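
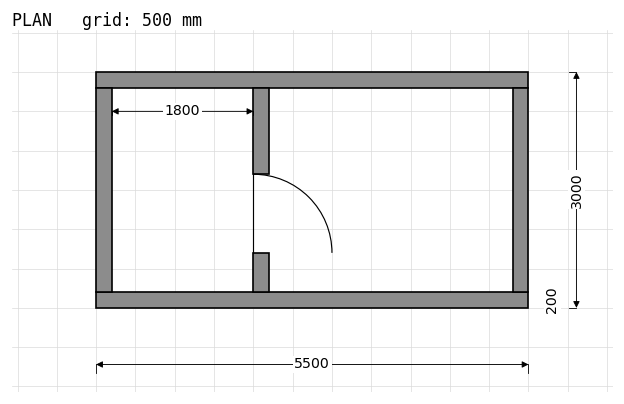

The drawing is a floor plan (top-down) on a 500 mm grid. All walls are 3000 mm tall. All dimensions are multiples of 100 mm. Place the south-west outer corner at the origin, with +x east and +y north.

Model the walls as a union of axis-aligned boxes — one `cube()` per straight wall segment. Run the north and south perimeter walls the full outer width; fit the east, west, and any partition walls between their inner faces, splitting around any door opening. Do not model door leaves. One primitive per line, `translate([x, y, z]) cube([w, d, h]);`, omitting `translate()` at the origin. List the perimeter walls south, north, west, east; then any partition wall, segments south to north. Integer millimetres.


cube([5500, 200, 3000]);
translate([0, 2800, 0]) cube([5500, 200, 3000]);
translate([0, 200, 0]) cube([200, 2600, 3000]);
translate([5300, 200, 0]) cube([200, 2600, 3000]);
translate([2000, 200, 0]) cube([200, 500, 3000]);
translate([2000, 1700, 0]) cube([200, 1100, 3000]);


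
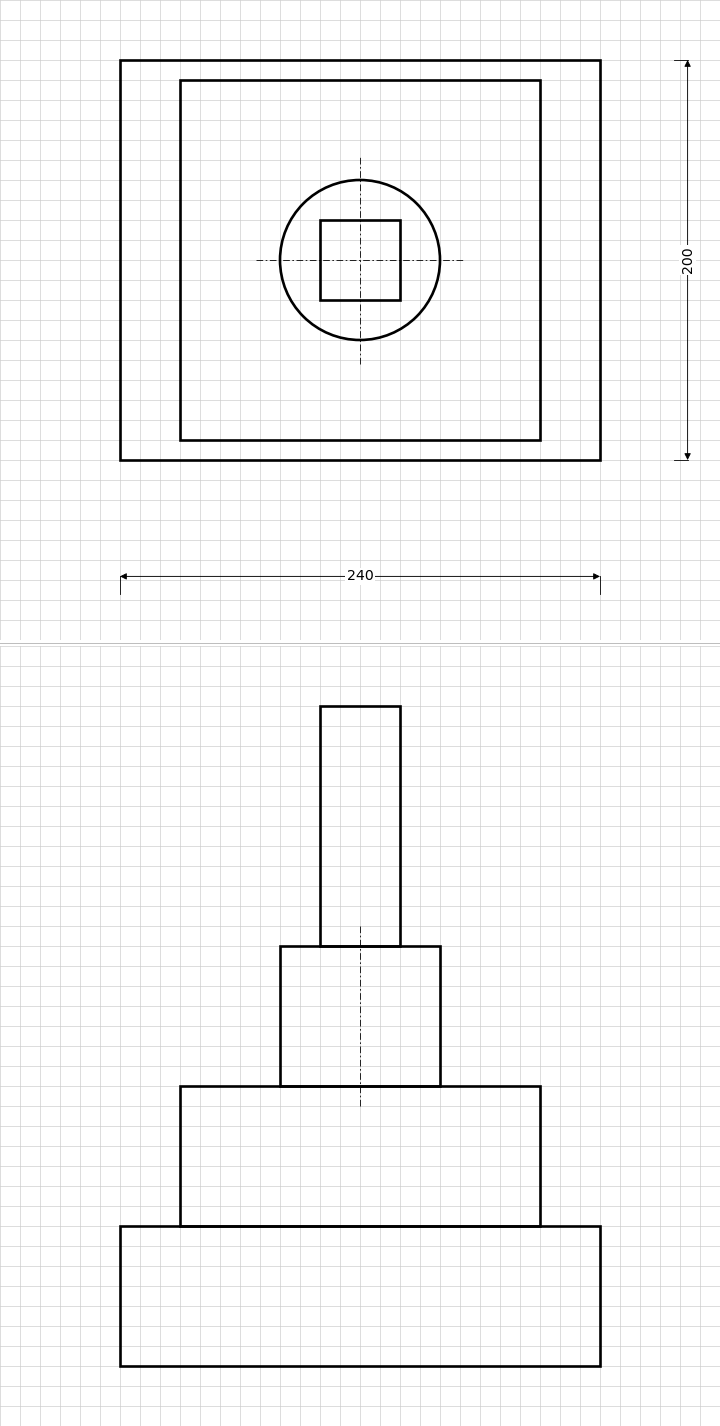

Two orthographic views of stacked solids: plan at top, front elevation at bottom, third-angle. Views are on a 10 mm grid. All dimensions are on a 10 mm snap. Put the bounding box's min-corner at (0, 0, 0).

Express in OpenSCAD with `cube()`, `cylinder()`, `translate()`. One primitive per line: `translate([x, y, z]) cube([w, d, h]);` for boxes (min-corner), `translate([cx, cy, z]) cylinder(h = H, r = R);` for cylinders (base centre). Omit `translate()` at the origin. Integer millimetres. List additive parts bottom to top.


cube([240, 200, 70]);
translate([30, 10, 70]) cube([180, 180, 70]);
translate([120, 100, 140]) cylinder(h = 70, r = 40);
translate([100, 80, 210]) cube([40, 40, 120]);


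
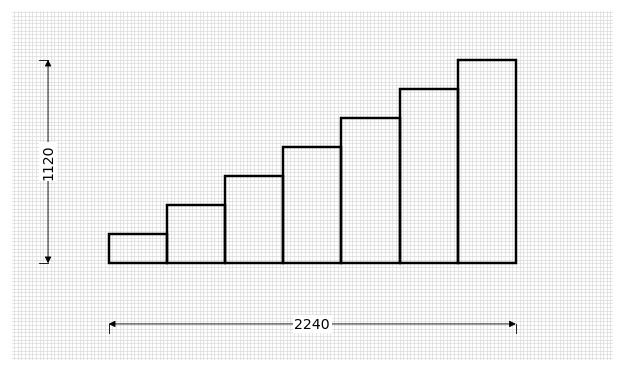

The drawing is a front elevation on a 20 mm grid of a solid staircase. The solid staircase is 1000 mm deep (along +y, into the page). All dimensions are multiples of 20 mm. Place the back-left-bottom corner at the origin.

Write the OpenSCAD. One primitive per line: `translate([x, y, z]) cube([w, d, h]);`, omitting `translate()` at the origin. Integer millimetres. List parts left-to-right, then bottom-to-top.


cube([320, 1000, 160]);
translate([320, 0, 0]) cube([320, 1000, 320]);
translate([640, 0, 0]) cube([320, 1000, 480]);
translate([960, 0, 0]) cube([320, 1000, 640]);
translate([1280, 0, 0]) cube([320, 1000, 800]);
translate([1600, 0, 0]) cube([320, 1000, 960]);
translate([1920, 0, 0]) cube([320, 1000, 1120]);


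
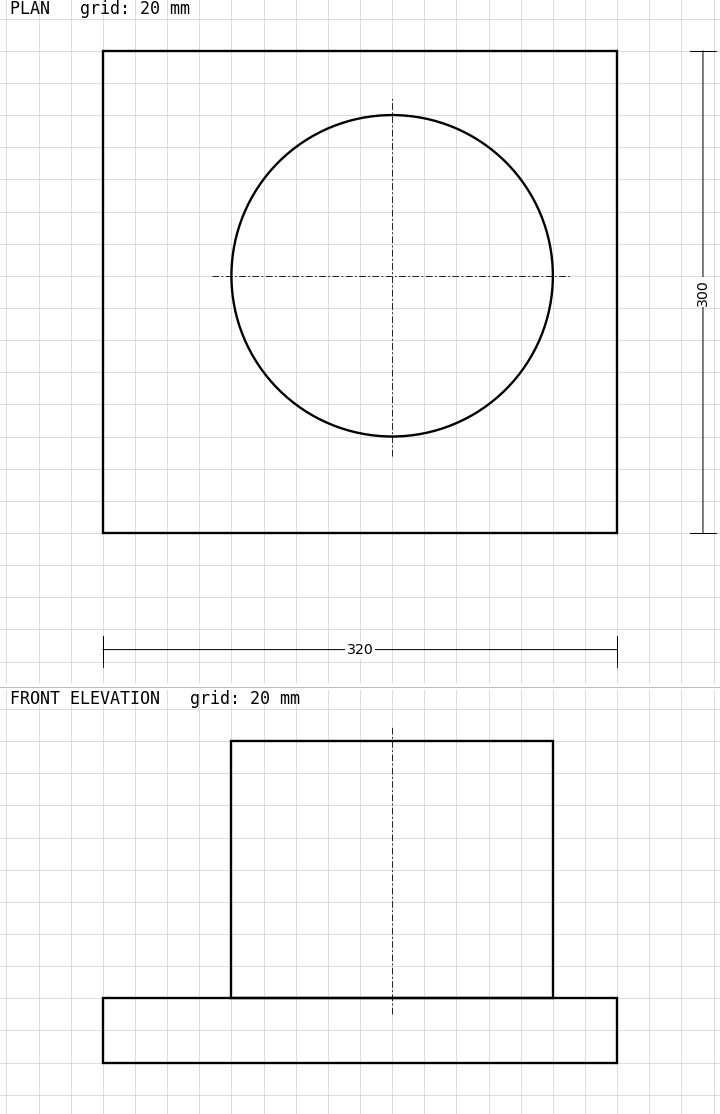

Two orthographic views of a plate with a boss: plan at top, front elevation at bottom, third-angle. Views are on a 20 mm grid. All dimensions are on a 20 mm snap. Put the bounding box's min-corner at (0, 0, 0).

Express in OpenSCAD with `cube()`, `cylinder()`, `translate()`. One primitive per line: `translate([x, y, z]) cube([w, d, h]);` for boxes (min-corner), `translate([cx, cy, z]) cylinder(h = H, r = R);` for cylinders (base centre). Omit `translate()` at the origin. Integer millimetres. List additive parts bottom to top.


cube([320, 300, 40]);
translate([180, 160, 40]) cylinder(h = 160, r = 100);


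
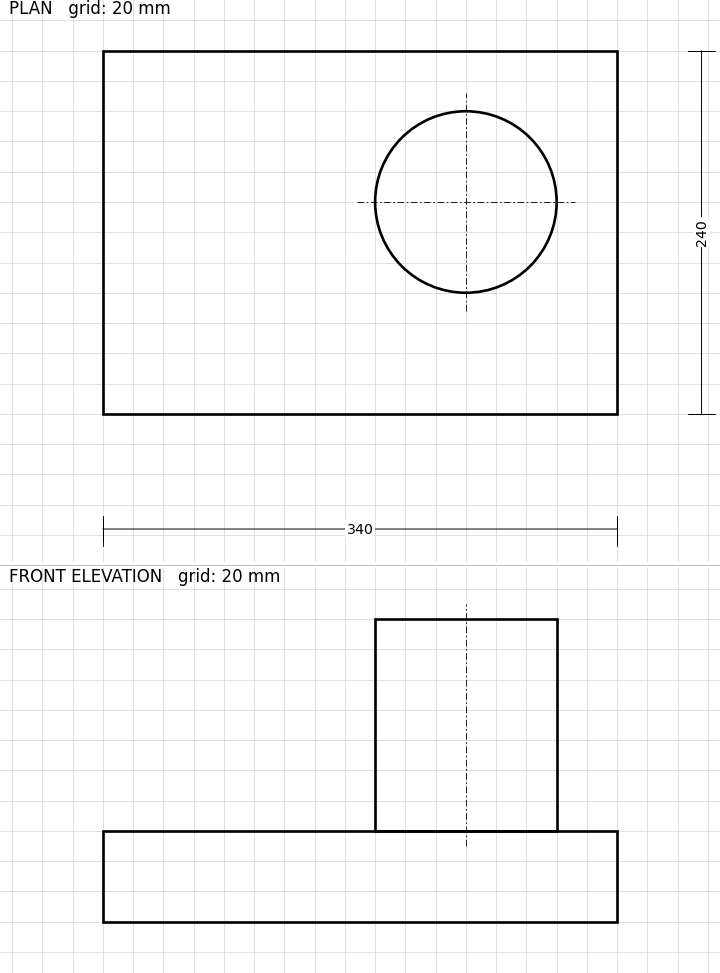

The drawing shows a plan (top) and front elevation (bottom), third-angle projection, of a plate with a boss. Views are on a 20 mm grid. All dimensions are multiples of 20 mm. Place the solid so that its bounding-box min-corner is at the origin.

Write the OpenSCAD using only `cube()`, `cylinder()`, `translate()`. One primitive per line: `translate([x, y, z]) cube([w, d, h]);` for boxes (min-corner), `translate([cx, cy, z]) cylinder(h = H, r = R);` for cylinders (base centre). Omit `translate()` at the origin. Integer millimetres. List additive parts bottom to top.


cube([340, 240, 60]);
translate([240, 140, 60]) cylinder(h = 140, r = 60);


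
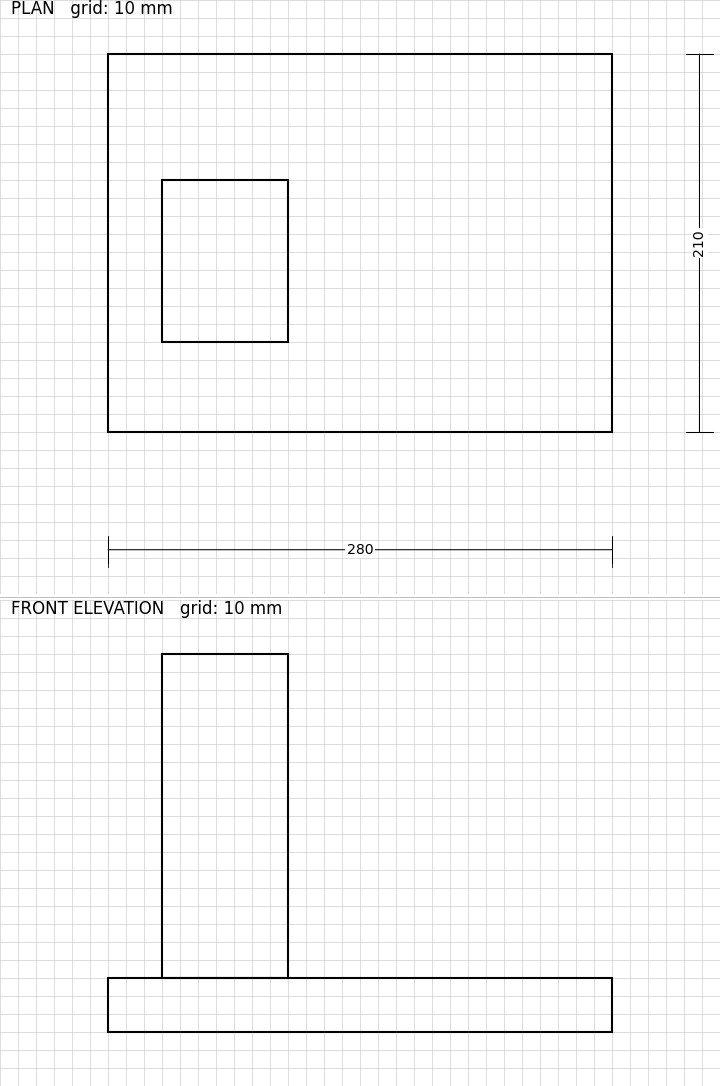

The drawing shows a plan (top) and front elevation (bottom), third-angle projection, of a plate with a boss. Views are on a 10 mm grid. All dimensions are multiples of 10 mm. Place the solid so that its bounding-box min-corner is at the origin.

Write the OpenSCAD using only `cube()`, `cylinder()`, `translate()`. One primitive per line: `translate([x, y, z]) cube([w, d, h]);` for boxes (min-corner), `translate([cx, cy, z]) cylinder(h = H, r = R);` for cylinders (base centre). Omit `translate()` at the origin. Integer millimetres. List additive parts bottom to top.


cube([280, 210, 30]);
translate([30, 50, 30]) cube([70, 90, 180]);


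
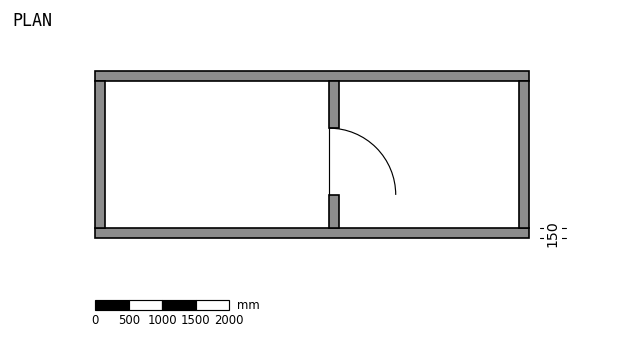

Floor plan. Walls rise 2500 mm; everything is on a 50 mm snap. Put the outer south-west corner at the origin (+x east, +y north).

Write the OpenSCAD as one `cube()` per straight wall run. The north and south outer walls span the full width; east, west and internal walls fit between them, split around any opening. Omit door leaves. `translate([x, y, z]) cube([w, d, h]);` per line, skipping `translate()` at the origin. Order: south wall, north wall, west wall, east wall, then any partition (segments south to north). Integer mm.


cube([6500, 150, 2500]);
translate([0, 2350, 0]) cube([6500, 150, 2500]);
translate([0, 150, 0]) cube([150, 2200, 2500]);
translate([6350, 150, 0]) cube([150, 2200, 2500]);
translate([3500, 150, 0]) cube([150, 500, 2500]);
translate([3500, 1650, 0]) cube([150, 700, 2500]);


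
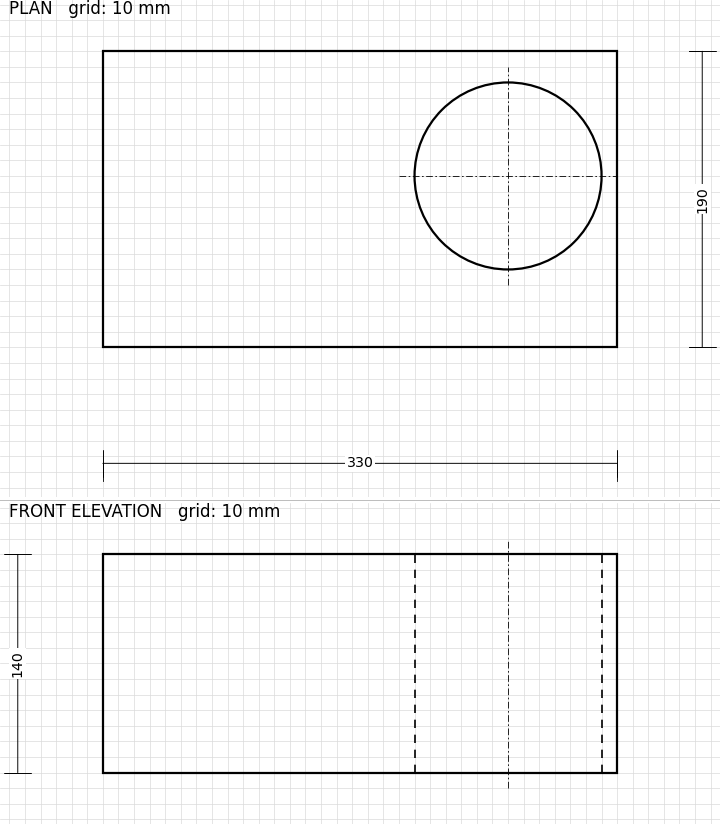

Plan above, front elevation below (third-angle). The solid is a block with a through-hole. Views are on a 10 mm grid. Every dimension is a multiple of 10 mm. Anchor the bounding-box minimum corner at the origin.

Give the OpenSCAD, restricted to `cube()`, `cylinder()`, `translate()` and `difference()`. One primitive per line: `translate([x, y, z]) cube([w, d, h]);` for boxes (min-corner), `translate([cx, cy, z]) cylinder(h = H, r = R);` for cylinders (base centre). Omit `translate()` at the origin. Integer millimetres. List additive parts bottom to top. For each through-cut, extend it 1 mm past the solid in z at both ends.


difference() {
  cube([330, 190, 140]);
  translate([260, 110, -1]) cylinder(h = 142, r = 60);
}


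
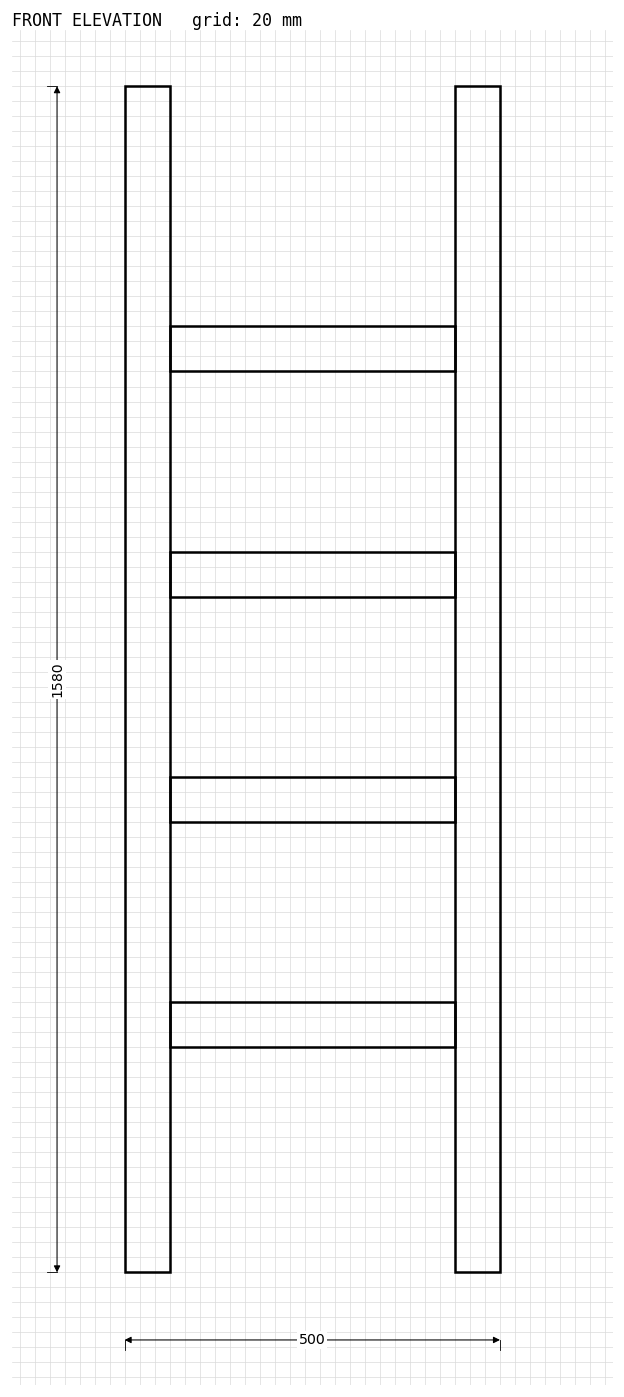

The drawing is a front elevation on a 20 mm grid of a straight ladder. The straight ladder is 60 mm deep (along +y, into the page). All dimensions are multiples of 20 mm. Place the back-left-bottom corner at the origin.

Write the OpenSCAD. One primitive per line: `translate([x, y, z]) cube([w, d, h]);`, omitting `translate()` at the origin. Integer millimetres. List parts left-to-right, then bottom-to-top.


cube([60, 60, 1580]);
translate([60, 0, 300]) cube([380, 60, 60]);
translate([60, 0, 600]) cube([380, 60, 60]);
translate([60, 0, 900]) cube([380, 60, 60]);
translate([60, 0, 1200]) cube([380, 60, 60]);
translate([440, 0, 0]) cube([60, 60, 1580]);


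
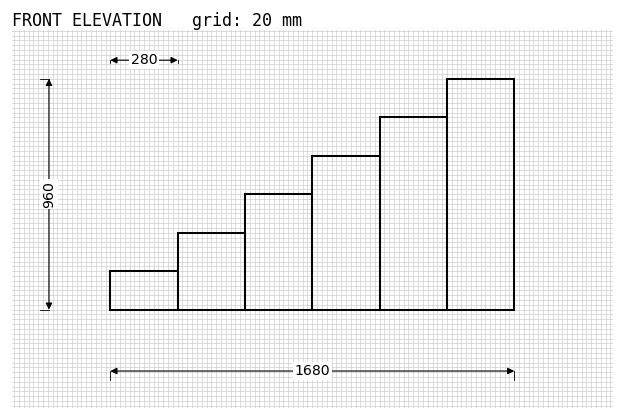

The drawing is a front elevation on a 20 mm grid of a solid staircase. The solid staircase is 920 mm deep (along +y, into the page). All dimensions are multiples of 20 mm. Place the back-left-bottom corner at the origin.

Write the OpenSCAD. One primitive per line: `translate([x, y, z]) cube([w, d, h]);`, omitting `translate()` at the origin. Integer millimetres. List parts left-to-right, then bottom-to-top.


cube([280, 920, 160]);
translate([280, 0, 0]) cube([280, 920, 320]);
translate([560, 0, 0]) cube([280, 920, 480]);
translate([840, 0, 0]) cube([280, 920, 640]);
translate([1120, 0, 0]) cube([280, 920, 800]);
translate([1400, 0, 0]) cube([280, 920, 960]);


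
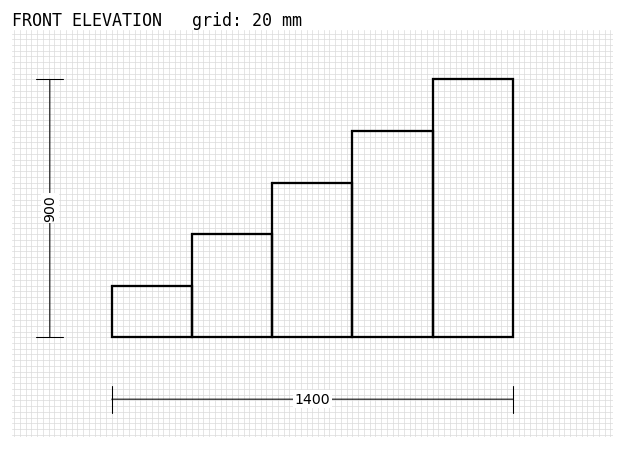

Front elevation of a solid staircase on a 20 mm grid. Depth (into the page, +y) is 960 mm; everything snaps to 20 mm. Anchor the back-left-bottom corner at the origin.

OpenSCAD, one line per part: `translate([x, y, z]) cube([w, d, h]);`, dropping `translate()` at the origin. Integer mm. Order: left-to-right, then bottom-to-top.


cube([280, 960, 180]);
translate([280, 0, 0]) cube([280, 960, 360]);
translate([560, 0, 0]) cube([280, 960, 540]);
translate([840, 0, 0]) cube([280, 960, 720]);
translate([1120, 0, 0]) cube([280, 960, 900]);


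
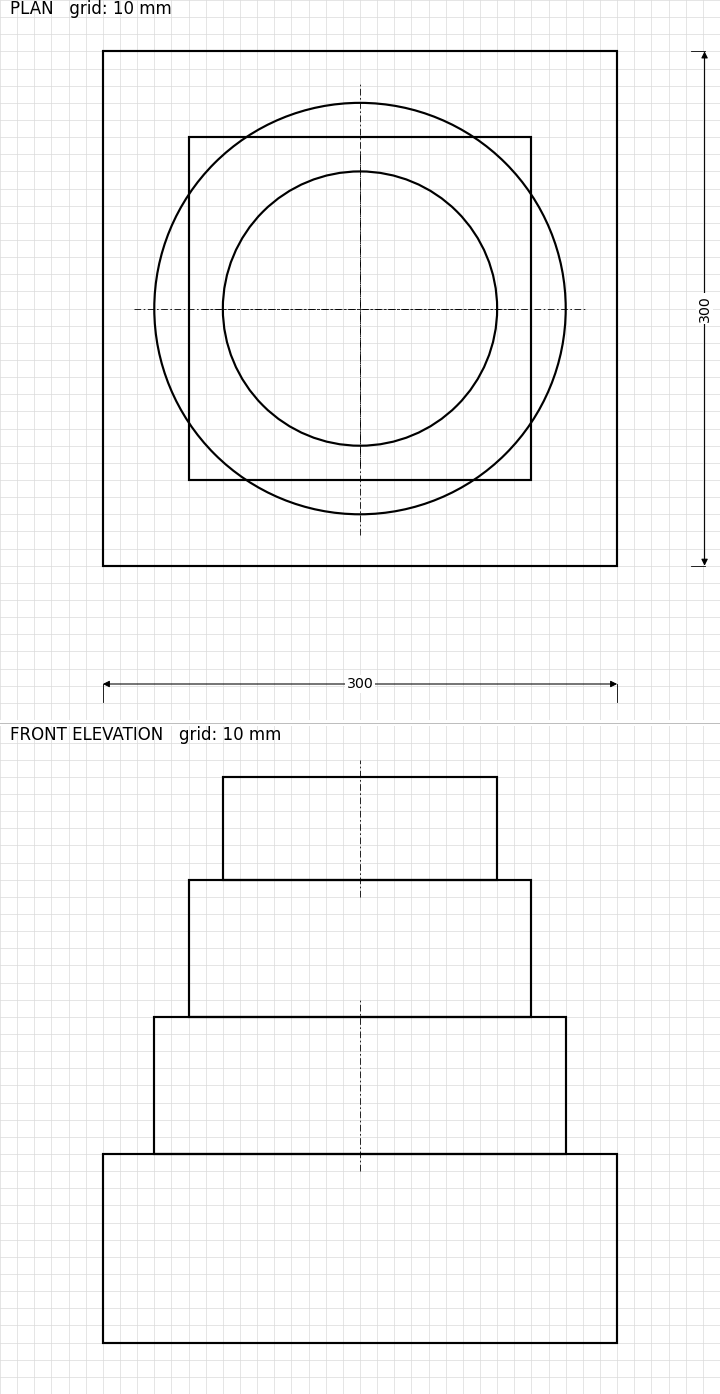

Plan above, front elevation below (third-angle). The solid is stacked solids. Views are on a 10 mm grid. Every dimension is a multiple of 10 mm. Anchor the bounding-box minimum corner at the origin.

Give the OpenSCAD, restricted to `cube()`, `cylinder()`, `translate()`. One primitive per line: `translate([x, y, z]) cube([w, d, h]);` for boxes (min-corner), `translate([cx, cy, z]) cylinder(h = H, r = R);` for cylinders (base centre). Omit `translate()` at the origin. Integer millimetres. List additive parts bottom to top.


cube([300, 300, 110]);
translate([150, 150, 110]) cylinder(h = 80, r = 120);
translate([50, 50, 190]) cube([200, 200, 80]);
translate([150, 150, 270]) cylinder(h = 60, r = 80);


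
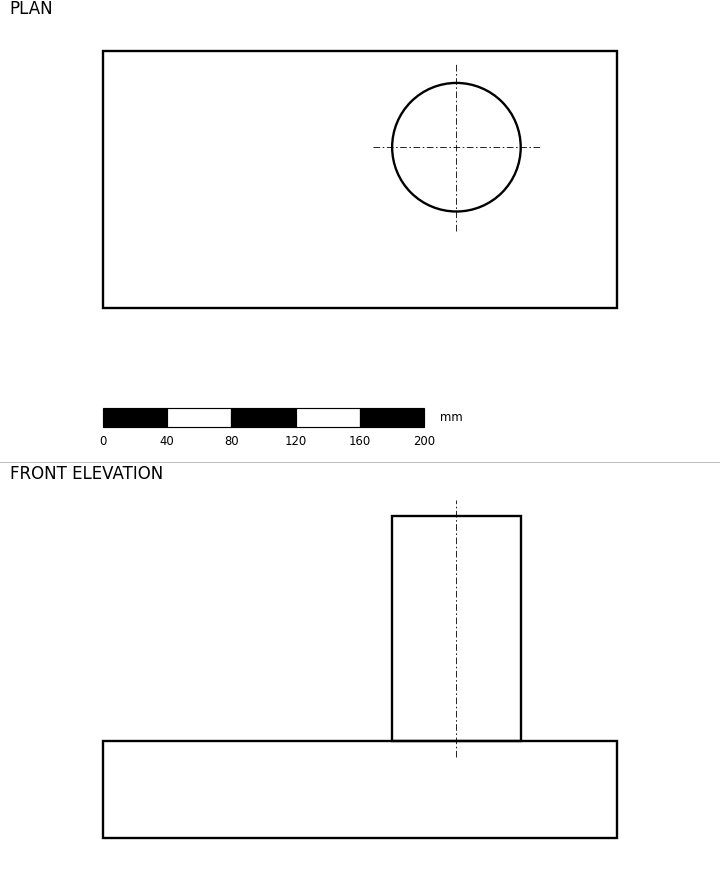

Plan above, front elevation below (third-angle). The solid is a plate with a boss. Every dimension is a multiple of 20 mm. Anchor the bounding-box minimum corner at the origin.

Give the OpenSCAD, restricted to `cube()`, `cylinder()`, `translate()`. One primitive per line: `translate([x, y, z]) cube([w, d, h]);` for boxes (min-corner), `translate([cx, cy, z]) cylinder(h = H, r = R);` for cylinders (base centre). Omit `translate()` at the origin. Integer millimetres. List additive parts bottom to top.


cube([320, 160, 60]);
translate([220, 100, 60]) cylinder(h = 140, r = 40);


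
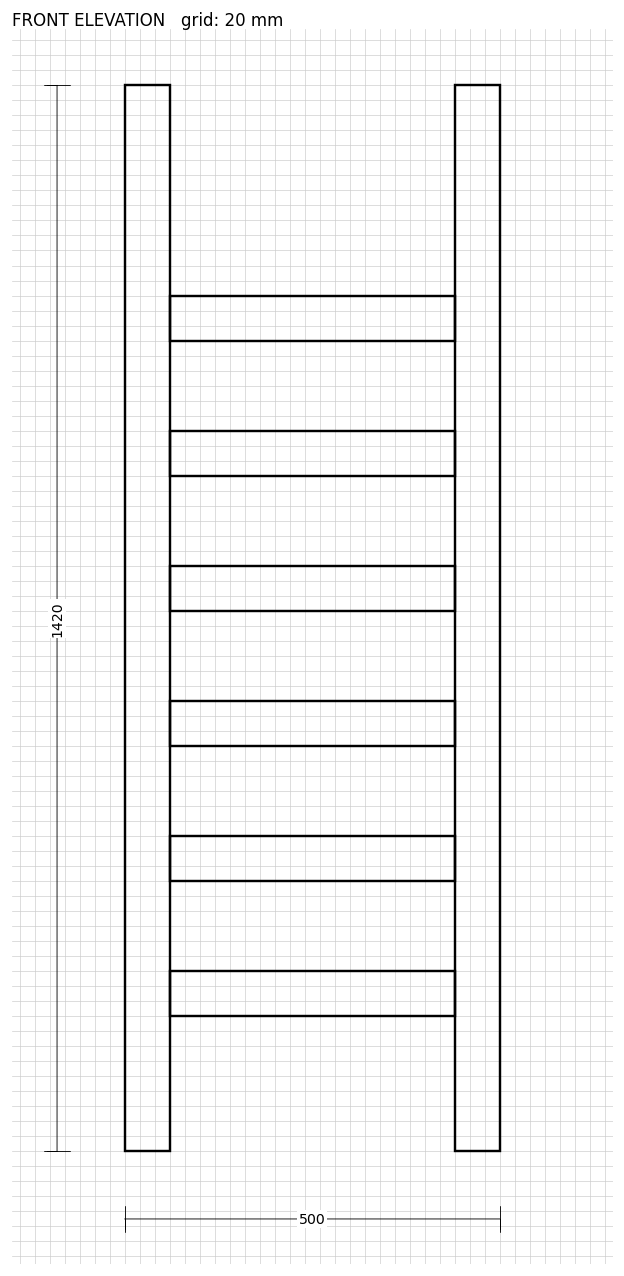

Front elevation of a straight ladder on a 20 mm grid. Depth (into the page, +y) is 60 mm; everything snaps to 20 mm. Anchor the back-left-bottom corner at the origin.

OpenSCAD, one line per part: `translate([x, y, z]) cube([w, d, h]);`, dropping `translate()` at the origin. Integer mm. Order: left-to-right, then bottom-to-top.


cube([60, 60, 1420]);
translate([60, 0, 180]) cube([380, 60, 60]);
translate([60, 0, 360]) cube([380, 60, 60]);
translate([60, 0, 540]) cube([380, 60, 60]);
translate([60, 0, 720]) cube([380, 60, 60]);
translate([60, 0, 900]) cube([380, 60, 60]);
translate([60, 0, 1080]) cube([380, 60, 60]);
translate([440, 0, 0]) cube([60, 60, 1420]);


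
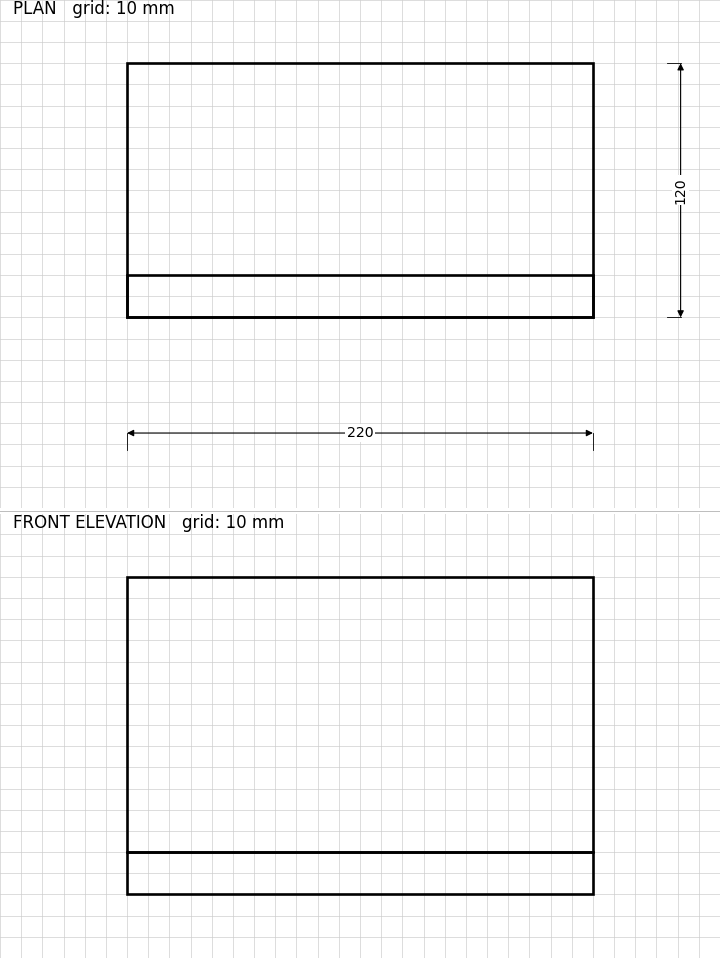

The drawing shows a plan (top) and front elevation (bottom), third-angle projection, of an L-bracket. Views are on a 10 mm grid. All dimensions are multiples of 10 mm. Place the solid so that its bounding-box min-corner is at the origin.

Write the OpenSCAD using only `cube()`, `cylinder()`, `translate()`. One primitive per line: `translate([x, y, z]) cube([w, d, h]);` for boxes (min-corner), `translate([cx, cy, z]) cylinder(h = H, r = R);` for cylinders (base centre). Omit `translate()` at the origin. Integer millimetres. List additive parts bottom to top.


cube([220, 120, 20]);
translate([0, 0, 20]) cube([220, 20, 130]);


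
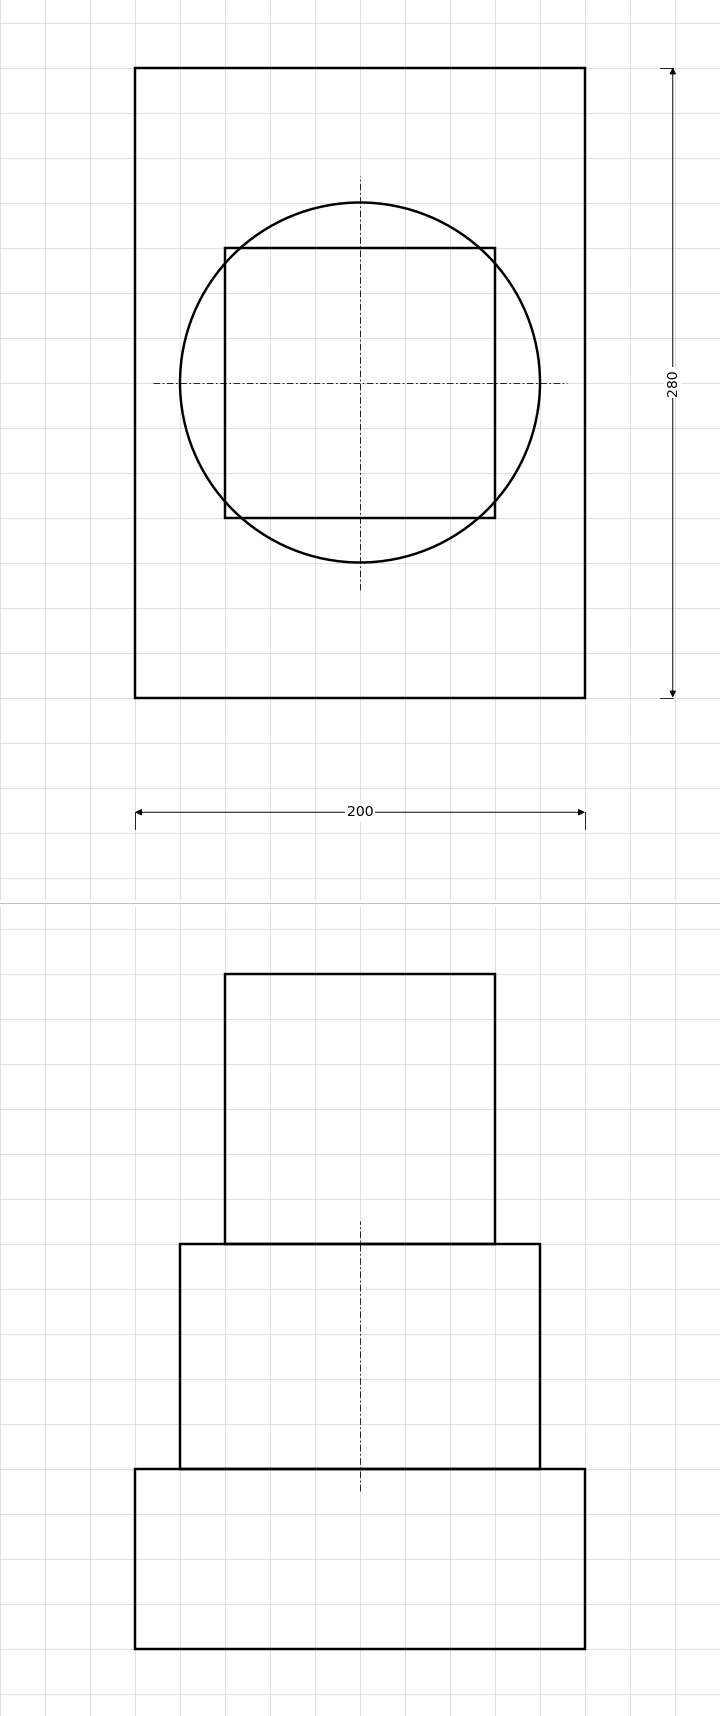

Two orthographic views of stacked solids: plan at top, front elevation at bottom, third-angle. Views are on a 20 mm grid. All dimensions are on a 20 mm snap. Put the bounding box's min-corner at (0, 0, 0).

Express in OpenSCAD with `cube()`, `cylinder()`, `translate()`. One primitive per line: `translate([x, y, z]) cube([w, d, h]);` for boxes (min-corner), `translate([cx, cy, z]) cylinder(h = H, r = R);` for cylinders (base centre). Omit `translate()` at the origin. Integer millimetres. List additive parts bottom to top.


cube([200, 280, 80]);
translate([100, 140, 80]) cylinder(h = 100, r = 80);
translate([40, 80, 180]) cube([120, 120, 120]);


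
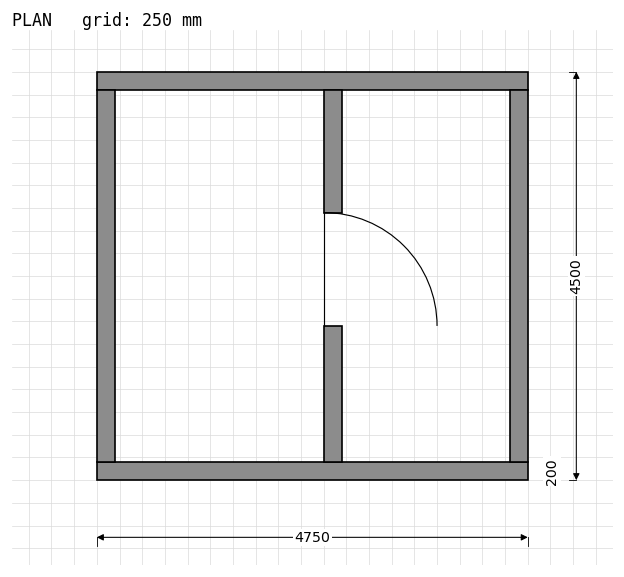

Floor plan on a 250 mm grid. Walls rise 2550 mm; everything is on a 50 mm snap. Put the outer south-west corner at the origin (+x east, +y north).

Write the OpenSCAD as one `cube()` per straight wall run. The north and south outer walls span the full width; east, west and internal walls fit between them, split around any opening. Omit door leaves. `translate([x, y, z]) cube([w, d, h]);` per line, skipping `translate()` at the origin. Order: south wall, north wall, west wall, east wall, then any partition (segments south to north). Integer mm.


cube([4750, 200, 2550]);
translate([0, 4300, 0]) cube([4750, 200, 2550]);
translate([0, 200, 0]) cube([200, 4100, 2550]);
translate([4550, 200, 0]) cube([200, 4100, 2550]);
translate([2500, 200, 0]) cube([200, 1500, 2550]);
translate([2500, 2950, 0]) cube([200, 1350, 2550]);


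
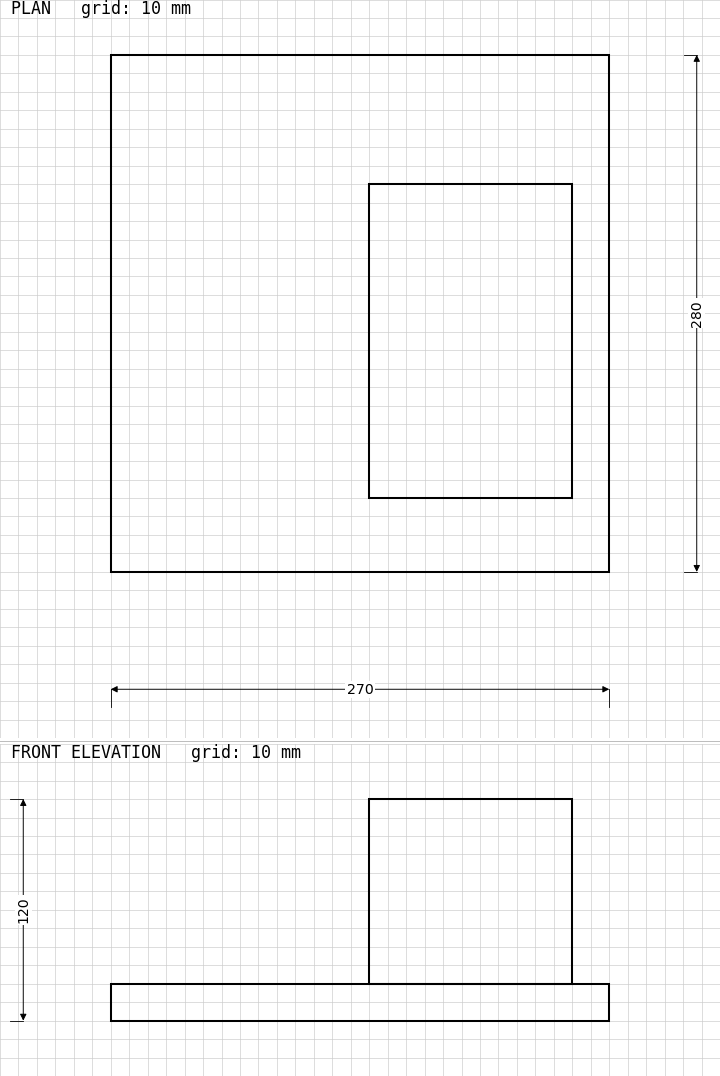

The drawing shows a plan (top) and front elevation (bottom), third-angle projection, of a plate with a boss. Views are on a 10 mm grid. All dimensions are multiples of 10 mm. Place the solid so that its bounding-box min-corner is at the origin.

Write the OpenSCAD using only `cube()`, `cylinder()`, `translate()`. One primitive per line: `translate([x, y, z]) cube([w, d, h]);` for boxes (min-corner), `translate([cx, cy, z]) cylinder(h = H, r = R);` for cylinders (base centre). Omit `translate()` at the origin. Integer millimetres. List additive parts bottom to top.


cube([270, 280, 20]);
translate([140, 40, 20]) cube([110, 170, 100]);


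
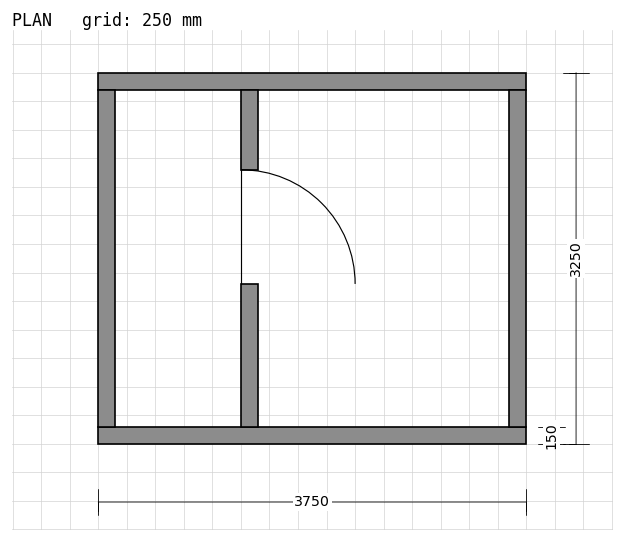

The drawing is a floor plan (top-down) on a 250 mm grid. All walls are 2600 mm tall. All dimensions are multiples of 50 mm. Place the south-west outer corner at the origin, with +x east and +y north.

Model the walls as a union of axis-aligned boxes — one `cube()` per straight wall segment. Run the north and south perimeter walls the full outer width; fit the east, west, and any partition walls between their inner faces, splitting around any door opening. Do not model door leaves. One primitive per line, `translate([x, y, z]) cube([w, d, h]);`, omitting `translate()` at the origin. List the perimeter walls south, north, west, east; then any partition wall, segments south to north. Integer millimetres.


cube([3750, 150, 2600]);
translate([0, 3100, 0]) cube([3750, 150, 2600]);
translate([0, 150, 0]) cube([150, 2950, 2600]);
translate([3600, 150, 0]) cube([150, 2950, 2600]);
translate([1250, 150, 0]) cube([150, 1250, 2600]);
translate([1250, 2400, 0]) cube([150, 700, 2600]);


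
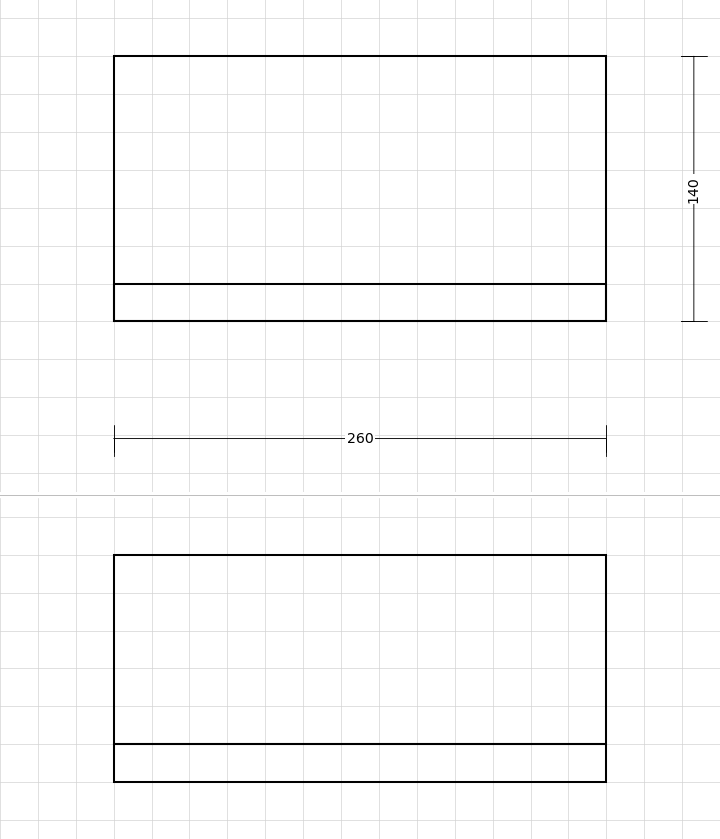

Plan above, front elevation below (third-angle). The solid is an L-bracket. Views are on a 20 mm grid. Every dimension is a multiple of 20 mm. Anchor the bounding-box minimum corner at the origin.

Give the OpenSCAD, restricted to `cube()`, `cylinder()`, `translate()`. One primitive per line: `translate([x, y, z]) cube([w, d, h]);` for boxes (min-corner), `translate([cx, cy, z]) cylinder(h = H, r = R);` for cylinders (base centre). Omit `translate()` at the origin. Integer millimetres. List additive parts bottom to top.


cube([260, 140, 20]);
translate([0, 0, 20]) cube([260, 20, 100]);


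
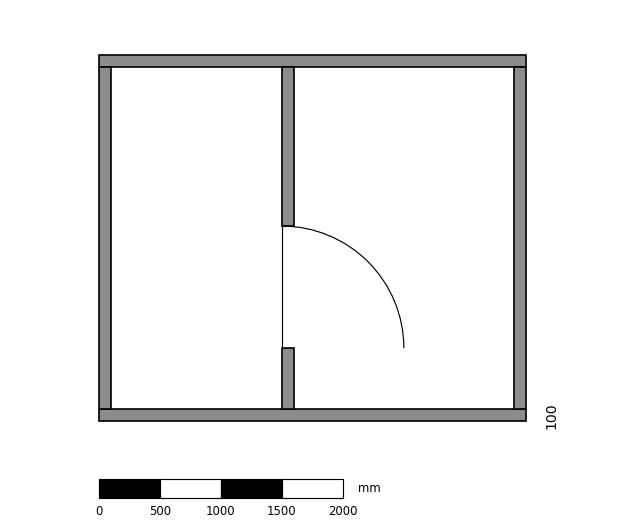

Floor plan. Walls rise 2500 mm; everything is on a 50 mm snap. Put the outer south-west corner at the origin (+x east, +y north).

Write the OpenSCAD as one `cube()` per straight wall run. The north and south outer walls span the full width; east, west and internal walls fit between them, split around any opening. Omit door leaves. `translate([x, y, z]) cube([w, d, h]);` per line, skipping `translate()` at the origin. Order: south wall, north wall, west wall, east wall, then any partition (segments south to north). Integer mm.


cube([3500, 100, 2500]);
translate([0, 2900, 0]) cube([3500, 100, 2500]);
translate([0, 100, 0]) cube([100, 2800, 2500]);
translate([3400, 100, 0]) cube([100, 2800, 2500]);
translate([1500, 100, 0]) cube([100, 500, 2500]);
translate([1500, 1600, 0]) cube([100, 1300, 2500]);


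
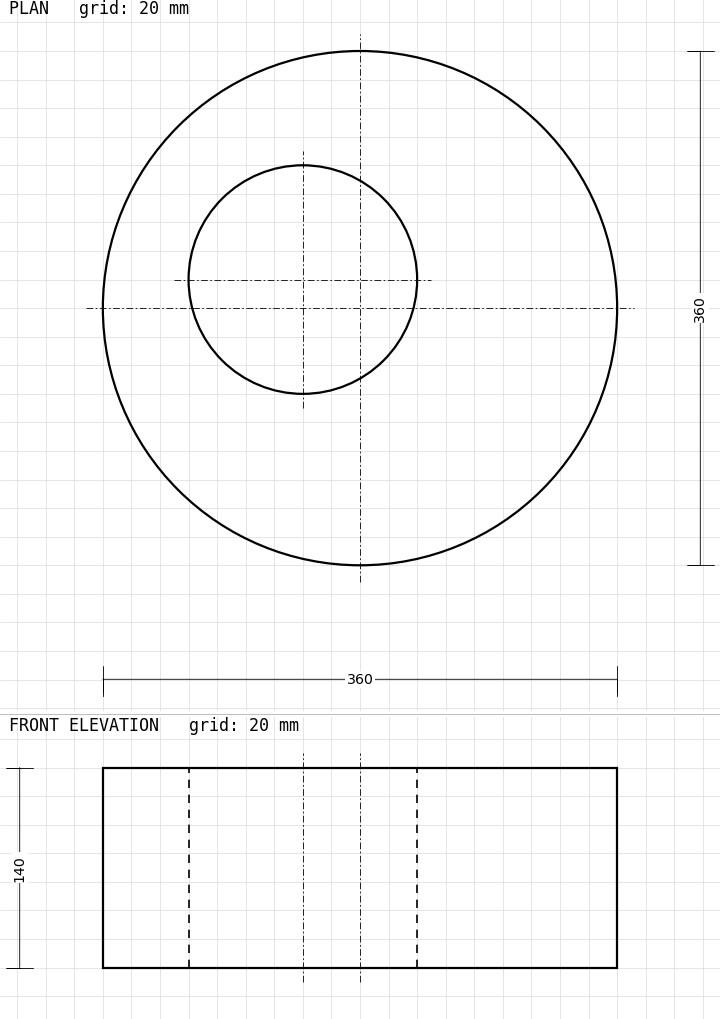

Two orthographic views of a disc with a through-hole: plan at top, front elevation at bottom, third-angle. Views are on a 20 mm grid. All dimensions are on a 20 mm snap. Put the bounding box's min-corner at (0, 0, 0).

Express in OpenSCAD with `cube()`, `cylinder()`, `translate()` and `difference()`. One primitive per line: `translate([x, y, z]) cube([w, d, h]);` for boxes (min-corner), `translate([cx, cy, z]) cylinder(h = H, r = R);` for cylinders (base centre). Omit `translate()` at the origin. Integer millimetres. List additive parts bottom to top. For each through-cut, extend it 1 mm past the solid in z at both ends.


difference() {
  translate([180, 180, 0]) cylinder(h = 140, r = 180);
  translate([140, 200, -1]) cylinder(h = 142, r = 80);
}


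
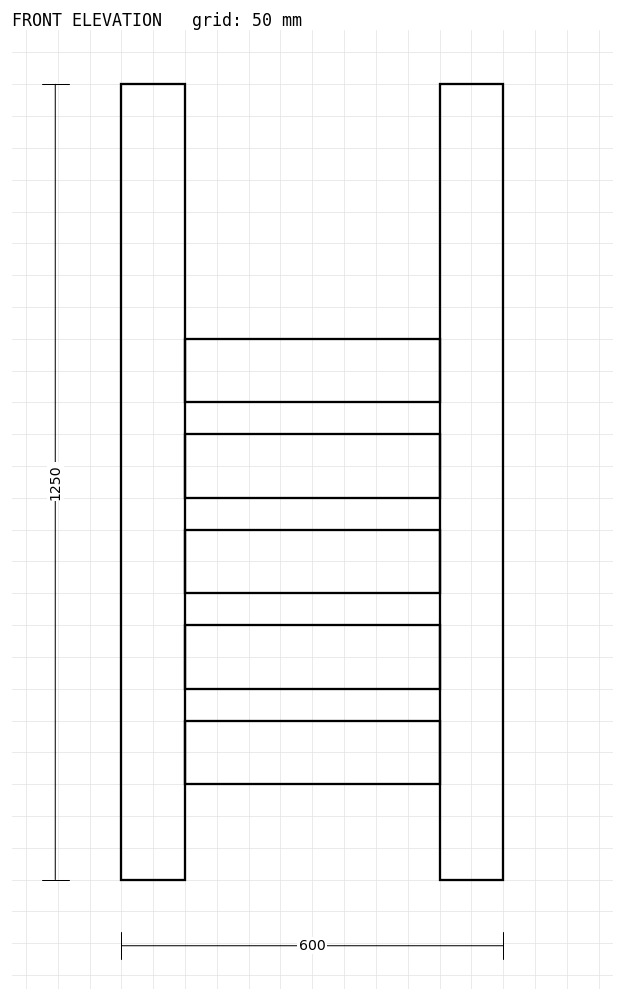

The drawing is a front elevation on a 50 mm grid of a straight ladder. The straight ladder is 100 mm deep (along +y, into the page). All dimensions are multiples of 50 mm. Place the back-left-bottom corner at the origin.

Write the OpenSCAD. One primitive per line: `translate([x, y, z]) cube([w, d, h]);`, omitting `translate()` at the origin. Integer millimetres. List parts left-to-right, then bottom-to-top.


cube([100, 100, 1250]);
translate([100, 0, 150]) cube([400, 100, 100]);
translate([100, 0, 300]) cube([400, 100, 100]);
translate([100, 0, 450]) cube([400, 100, 100]);
translate([100, 0, 600]) cube([400, 100, 100]);
translate([100, 0, 750]) cube([400, 100, 100]);
translate([500, 0, 0]) cube([100, 100, 1250]);


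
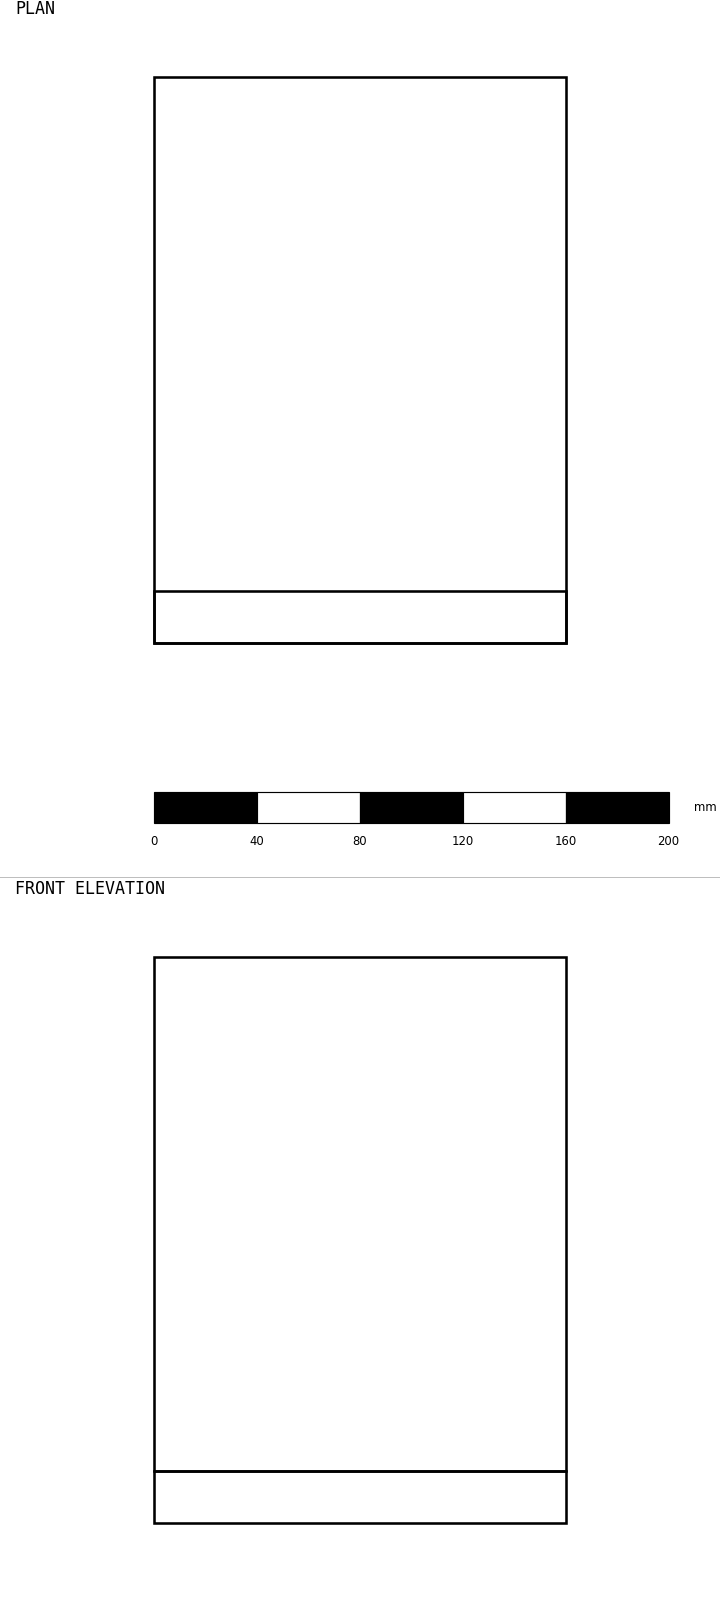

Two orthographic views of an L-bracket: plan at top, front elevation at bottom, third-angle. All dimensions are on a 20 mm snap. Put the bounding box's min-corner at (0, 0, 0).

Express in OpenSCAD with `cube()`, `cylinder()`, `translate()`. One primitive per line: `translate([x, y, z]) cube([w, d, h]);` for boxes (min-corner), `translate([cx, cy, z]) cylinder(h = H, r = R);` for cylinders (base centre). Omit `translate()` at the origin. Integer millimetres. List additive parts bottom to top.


cube([160, 220, 20]);
translate([0, 0, 20]) cube([160, 20, 200]);


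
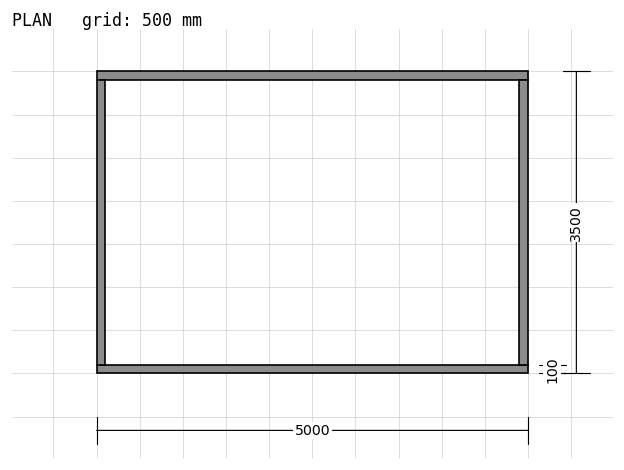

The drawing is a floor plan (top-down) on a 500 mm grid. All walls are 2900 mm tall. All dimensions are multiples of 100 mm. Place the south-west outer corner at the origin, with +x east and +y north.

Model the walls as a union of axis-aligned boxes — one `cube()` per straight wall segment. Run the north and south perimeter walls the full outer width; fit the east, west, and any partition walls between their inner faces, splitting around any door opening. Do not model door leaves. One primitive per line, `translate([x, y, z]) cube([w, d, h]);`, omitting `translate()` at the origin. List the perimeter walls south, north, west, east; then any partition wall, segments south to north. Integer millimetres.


cube([5000, 100, 2900]);
translate([0, 3400, 0]) cube([5000, 100, 2900]);
translate([0, 100, 0]) cube([100, 3300, 2900]);
translate([4900, 100, 0]) cube([100, 3300, 2900]);


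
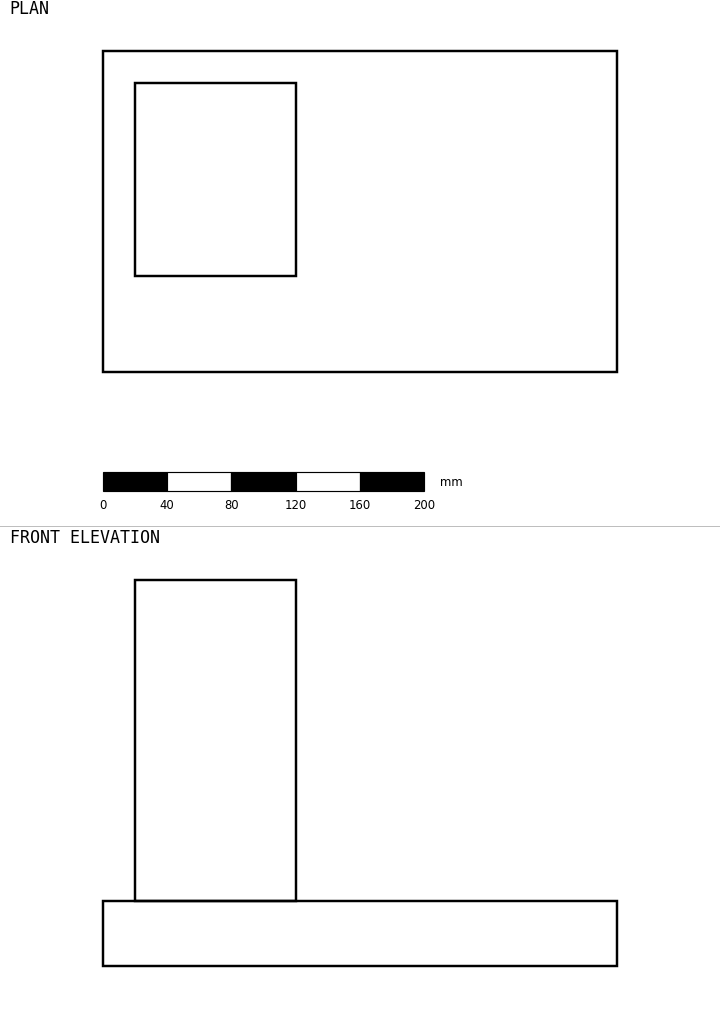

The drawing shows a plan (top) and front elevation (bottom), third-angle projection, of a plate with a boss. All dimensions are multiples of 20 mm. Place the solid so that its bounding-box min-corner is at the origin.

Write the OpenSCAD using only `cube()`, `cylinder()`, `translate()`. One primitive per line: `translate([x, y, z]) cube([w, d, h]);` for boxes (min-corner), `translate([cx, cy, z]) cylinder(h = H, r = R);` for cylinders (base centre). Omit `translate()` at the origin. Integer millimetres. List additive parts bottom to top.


cube([320, 200, 40]);
translate([20, 60, 40]) cube([100, 120, 200]);


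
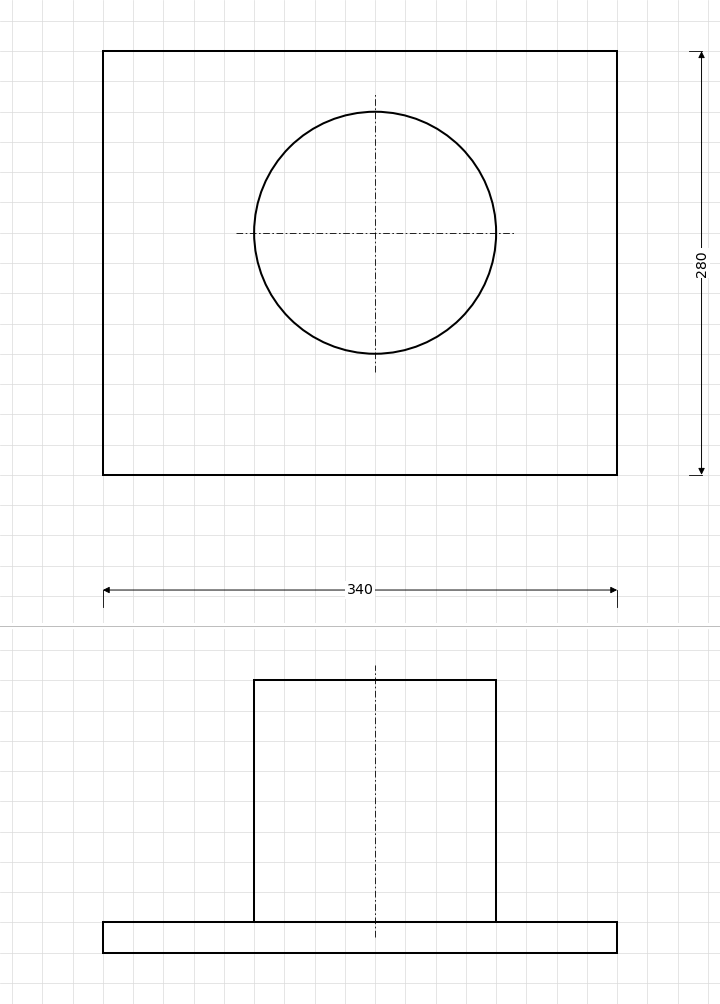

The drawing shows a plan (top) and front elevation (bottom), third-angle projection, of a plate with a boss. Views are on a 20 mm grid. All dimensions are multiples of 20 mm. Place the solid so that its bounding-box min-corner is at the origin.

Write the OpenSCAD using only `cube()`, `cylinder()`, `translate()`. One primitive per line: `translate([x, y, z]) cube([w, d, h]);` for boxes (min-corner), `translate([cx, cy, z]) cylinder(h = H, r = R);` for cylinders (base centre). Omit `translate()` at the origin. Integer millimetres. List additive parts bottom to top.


cube([340, 280, 20]);
translate([180, 160, 20]) cylinder(h = 160, r = 80);


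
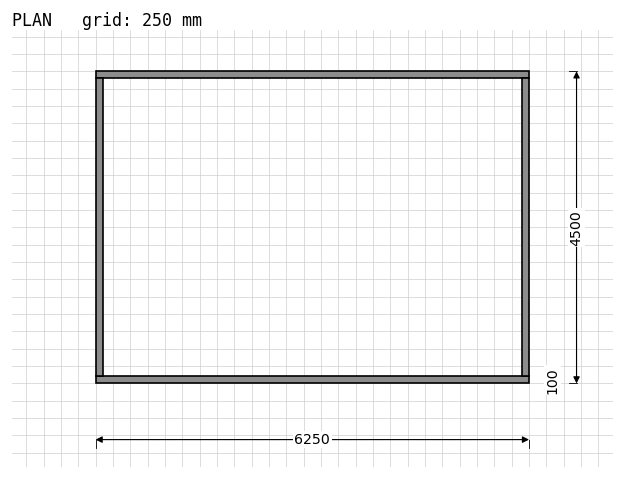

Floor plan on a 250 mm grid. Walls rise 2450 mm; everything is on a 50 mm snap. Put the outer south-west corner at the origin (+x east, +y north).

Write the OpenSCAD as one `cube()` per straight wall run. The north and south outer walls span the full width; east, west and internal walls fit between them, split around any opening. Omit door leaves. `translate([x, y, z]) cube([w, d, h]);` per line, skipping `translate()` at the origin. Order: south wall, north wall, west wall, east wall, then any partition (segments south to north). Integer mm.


cube([6250, 100, 2450]);
translate([0, 4400, 0]) cube([6250, 100, 2450]);
translate([0, 100, 0]) cube([100, 4300, 2450]);
translate([6150, 100, 0]) cube([100, 4300, 2450]);


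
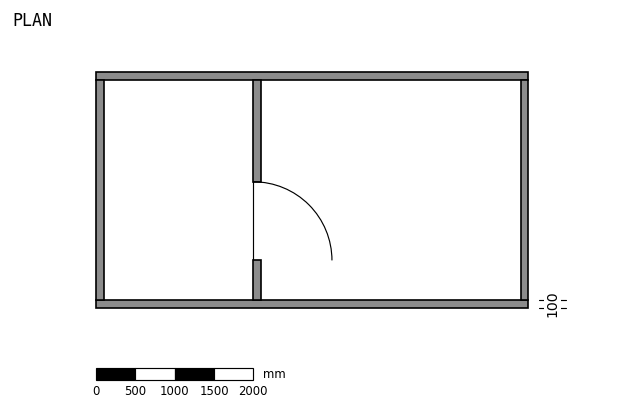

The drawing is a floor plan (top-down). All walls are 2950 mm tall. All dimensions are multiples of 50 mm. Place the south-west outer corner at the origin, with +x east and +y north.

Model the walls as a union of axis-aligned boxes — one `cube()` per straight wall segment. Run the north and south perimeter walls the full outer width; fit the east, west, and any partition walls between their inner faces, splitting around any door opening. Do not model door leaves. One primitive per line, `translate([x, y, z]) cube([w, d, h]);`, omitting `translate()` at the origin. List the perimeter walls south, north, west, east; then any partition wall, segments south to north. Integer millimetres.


cube([5500, 100, 2950]);
translate([0, 2900, 0]) cube([5500, 100, 2950]);
translate([0, 100, 0]) cube([100, 2800, 2950]);
translate([5400, 100, 0]) cube([100, 2800, 2950]);
translate([2000, 100, 0]) cube([100, 500, 2950]);
translate([2000, 1600, 0]) cube([100, 1300, 2950]);


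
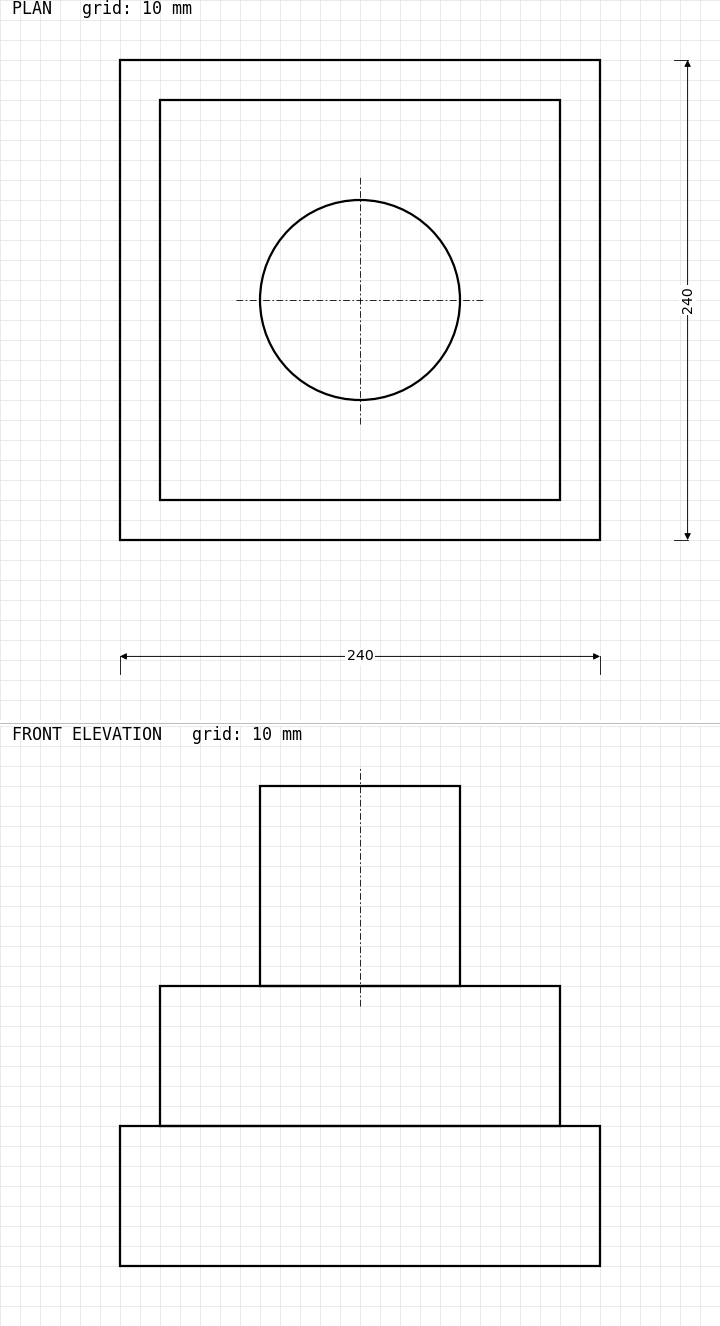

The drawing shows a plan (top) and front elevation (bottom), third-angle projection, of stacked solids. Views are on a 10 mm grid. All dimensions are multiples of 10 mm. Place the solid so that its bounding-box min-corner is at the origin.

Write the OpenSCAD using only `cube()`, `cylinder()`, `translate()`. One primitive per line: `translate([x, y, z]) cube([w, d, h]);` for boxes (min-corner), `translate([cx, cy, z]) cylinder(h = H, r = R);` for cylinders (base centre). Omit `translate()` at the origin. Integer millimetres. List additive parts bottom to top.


cube([240, 240, 70]);
translate([20, 20, 70]) cube([200, 200, 70]);
translate([120, 120, 140]) cylinder(h = 100, r = 50);


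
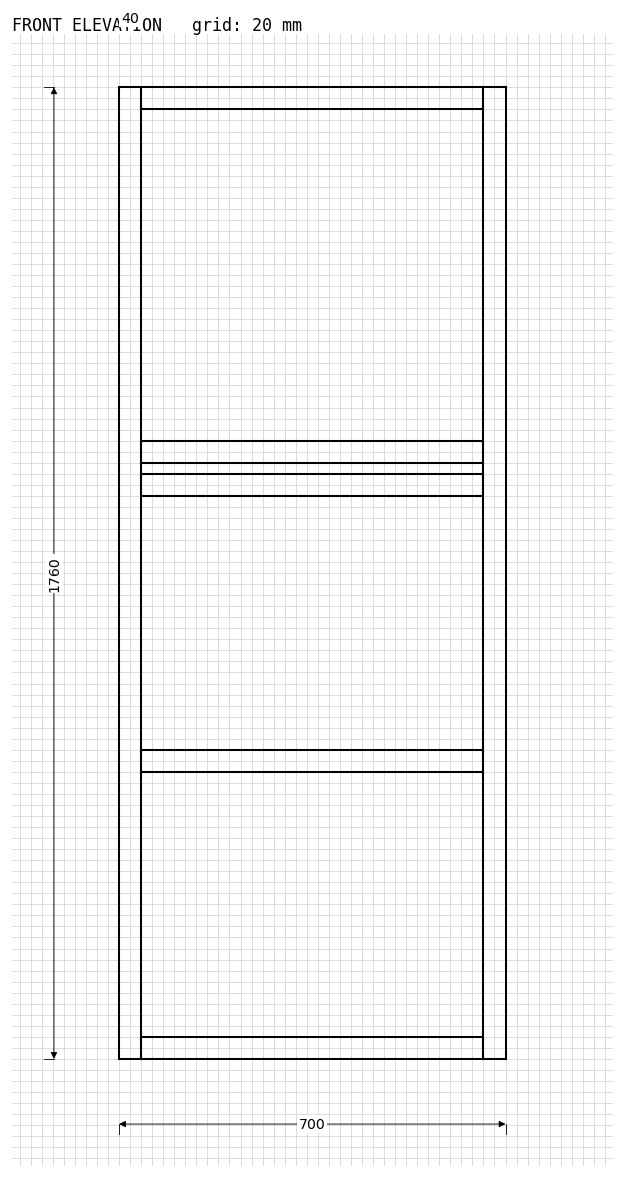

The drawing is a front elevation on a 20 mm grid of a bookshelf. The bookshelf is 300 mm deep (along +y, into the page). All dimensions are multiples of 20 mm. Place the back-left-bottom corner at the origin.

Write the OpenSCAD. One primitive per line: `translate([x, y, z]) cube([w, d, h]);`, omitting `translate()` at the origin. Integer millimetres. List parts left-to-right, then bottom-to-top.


cube([40, 300, 1760]);
translate([40, 0, 0]) cube([620, 300, 40]);
translate([40, 0, 520]) cube([620, 300, 40]);
translate([40, 0, 1020]) cube([620, 300, 40]);
translate([40, 0, 1080]) cube([620, 300, 40]);
translate([40, 0, 1720]) cube([620, 300, 40]);
translate([660, 0, 0]) cube([40, 300, 1760]);


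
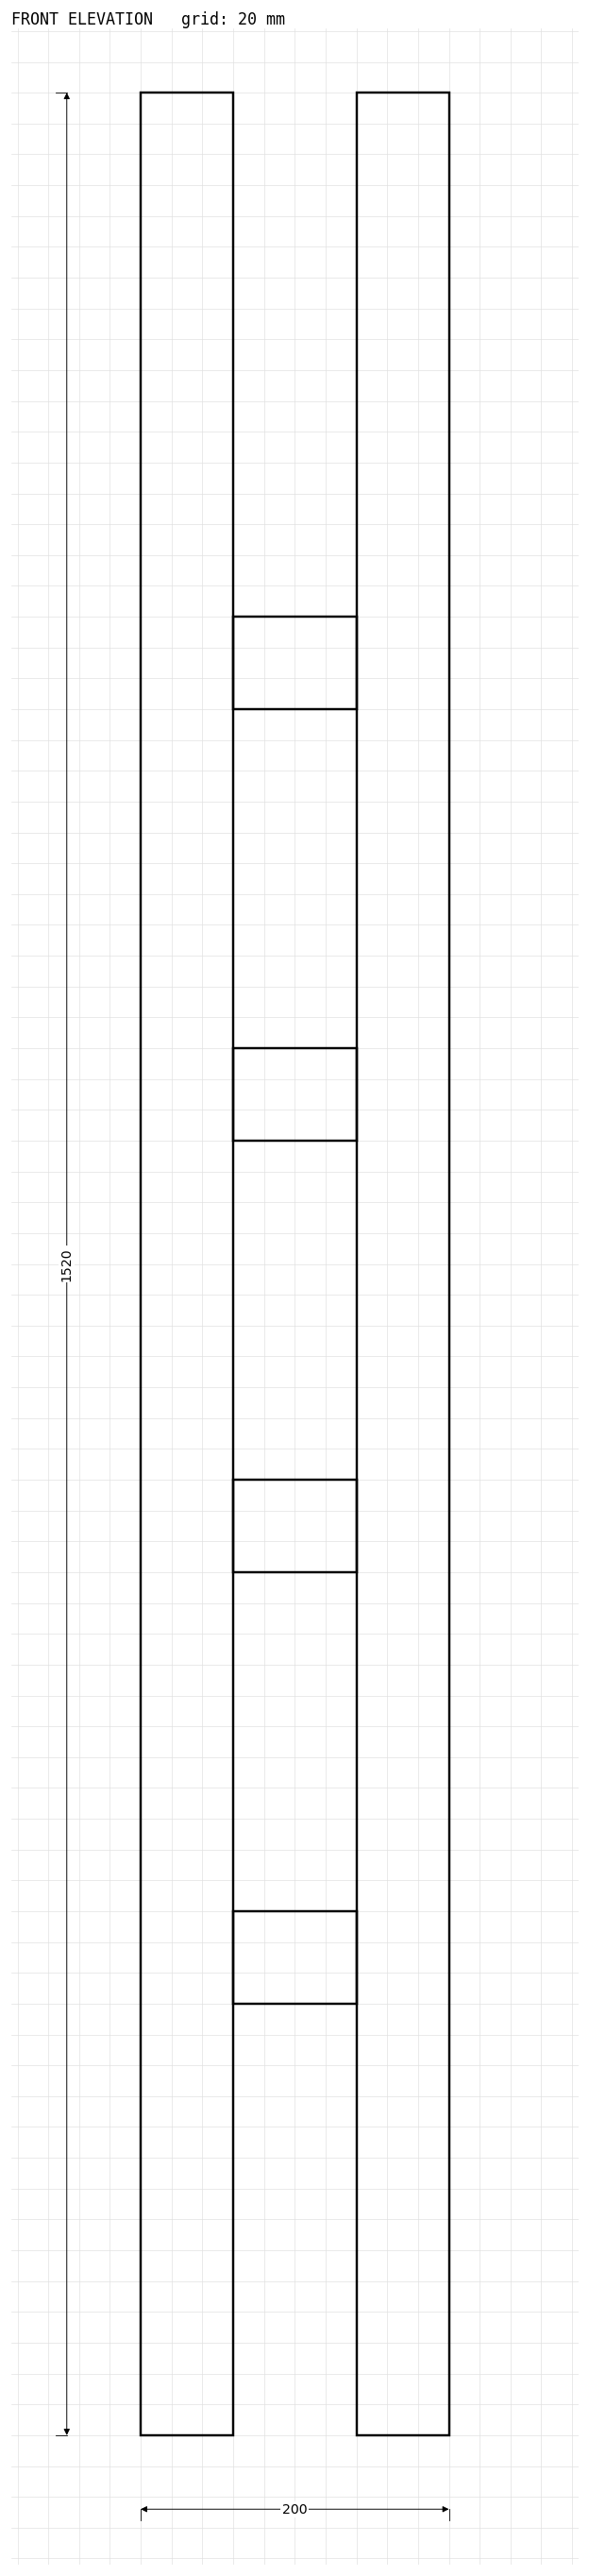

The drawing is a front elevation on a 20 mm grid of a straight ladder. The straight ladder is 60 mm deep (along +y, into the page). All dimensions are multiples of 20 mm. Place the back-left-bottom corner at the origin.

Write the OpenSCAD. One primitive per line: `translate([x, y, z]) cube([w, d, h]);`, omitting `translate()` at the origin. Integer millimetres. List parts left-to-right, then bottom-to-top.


cube([60, 60, 1520]);
translate([60, 0, 280]) cube([80, 60, 60]);
translate([60, 0, 560]) cube([80, 60, 60]);
translate([60, 0, 840]) cube([80, 60, 60]);
translate([60, 0, 1120]) cube([80, 60, 60]);
translate([140, 0, 0]) cube([60, 60, 1520]);


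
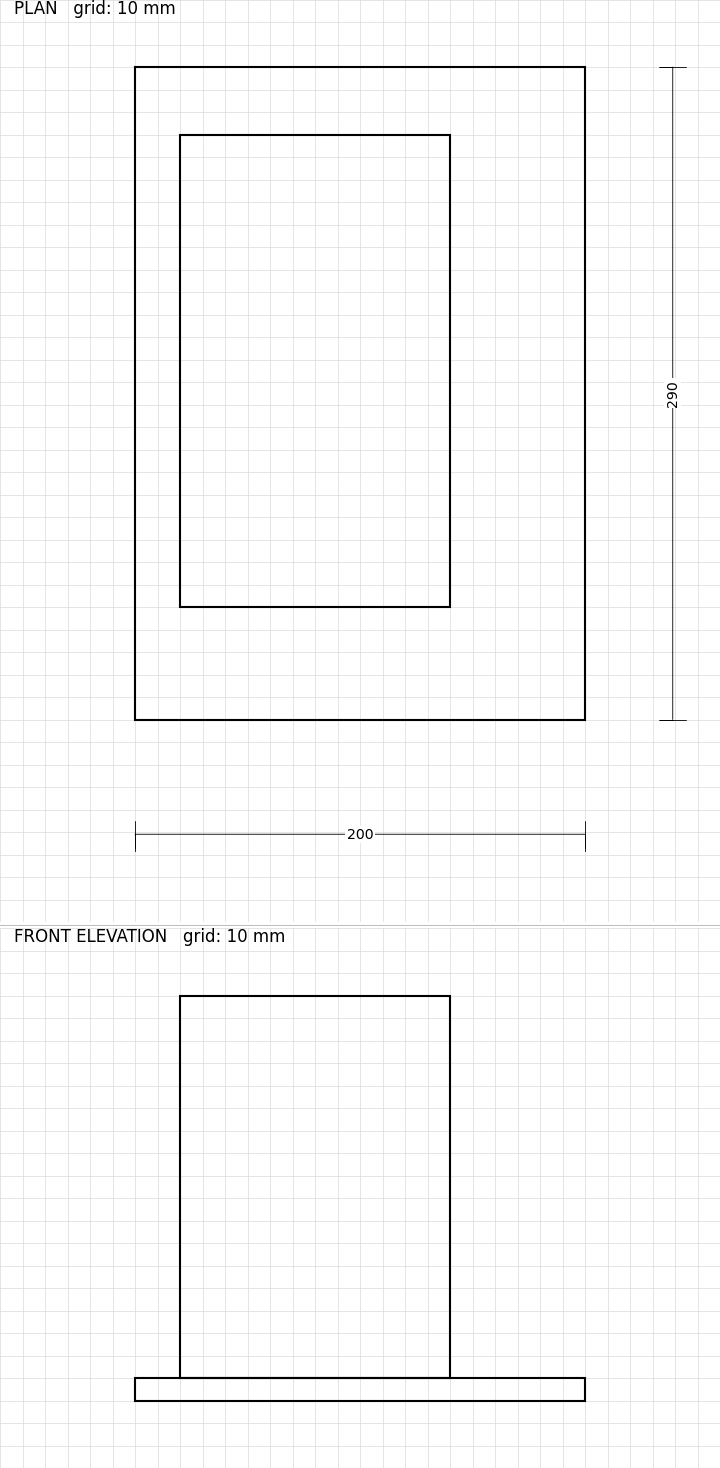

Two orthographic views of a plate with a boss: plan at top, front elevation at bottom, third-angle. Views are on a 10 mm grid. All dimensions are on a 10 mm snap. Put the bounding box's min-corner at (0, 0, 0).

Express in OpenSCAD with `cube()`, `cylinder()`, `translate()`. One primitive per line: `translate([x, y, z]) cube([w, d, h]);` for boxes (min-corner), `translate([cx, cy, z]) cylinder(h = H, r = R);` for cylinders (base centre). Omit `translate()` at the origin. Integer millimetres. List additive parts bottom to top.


cube([200, 290, 10]);
translate([20, 50, 10]) cube([120, 210, 170]);


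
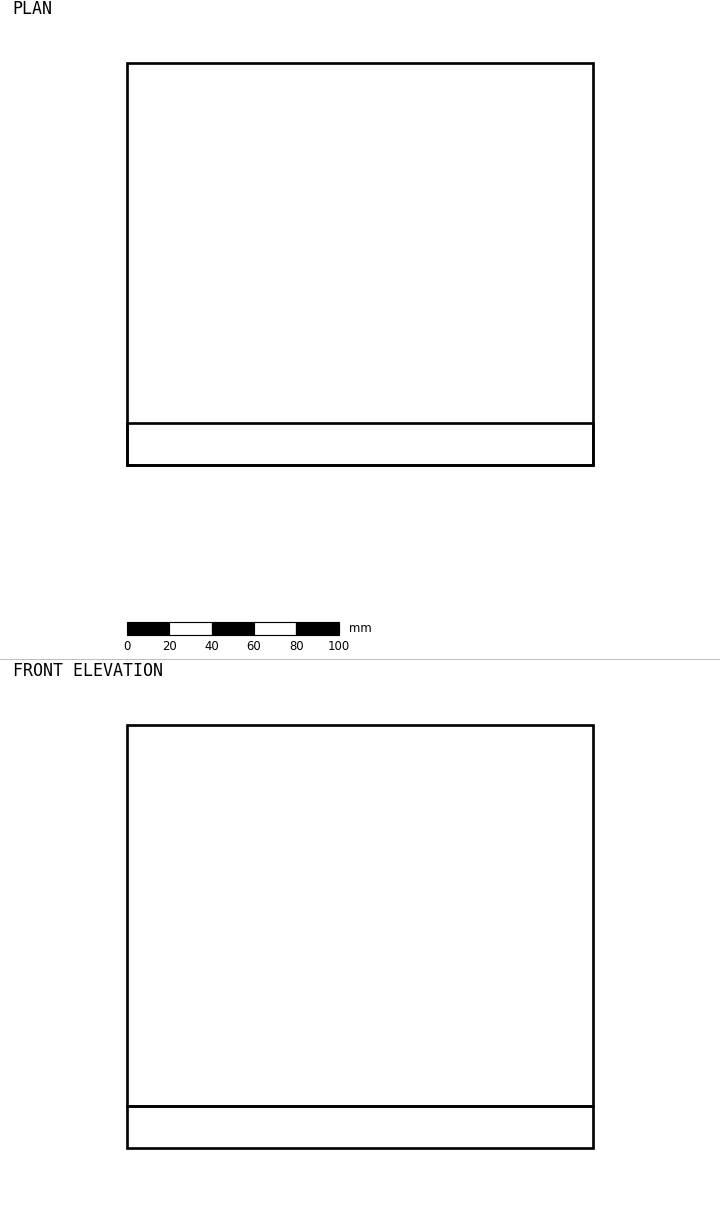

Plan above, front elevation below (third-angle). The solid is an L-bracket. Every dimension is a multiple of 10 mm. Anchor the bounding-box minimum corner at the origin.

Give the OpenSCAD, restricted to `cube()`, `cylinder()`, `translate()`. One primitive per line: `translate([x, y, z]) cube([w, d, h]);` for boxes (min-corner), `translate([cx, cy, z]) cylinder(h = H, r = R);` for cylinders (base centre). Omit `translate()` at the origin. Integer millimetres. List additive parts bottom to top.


cube([220, 190, 20]);
translate([0, 0, 20]) cube([220, 20, 180]);
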